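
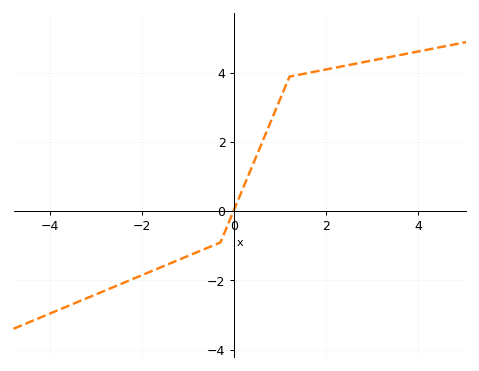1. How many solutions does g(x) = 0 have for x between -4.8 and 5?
1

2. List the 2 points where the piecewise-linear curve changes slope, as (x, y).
(-0.3, -0.9); (1.2, 3.9)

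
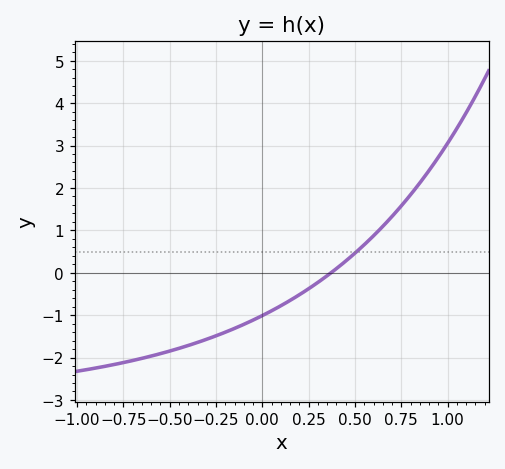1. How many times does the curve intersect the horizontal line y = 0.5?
1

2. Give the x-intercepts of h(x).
0.35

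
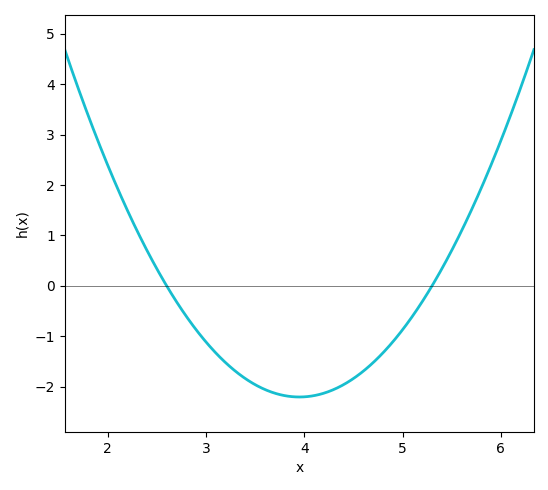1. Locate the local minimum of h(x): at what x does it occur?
3.95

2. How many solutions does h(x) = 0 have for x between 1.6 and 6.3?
2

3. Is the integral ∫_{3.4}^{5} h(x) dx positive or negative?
negative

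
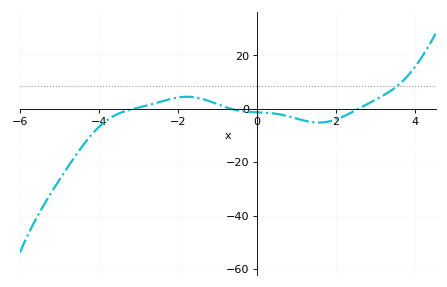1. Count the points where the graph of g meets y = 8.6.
1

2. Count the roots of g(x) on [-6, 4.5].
3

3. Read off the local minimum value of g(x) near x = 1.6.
-5.21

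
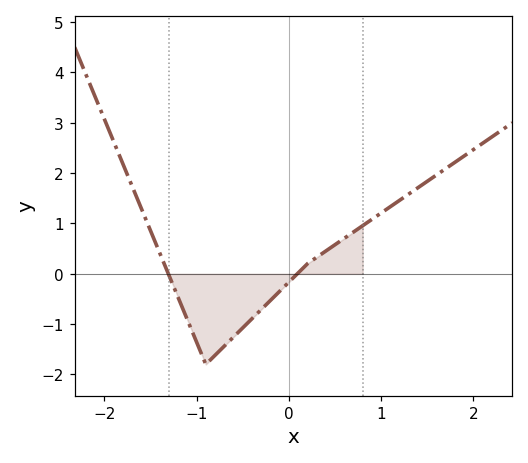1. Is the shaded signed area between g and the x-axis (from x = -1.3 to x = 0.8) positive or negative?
negative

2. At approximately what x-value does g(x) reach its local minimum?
-0.9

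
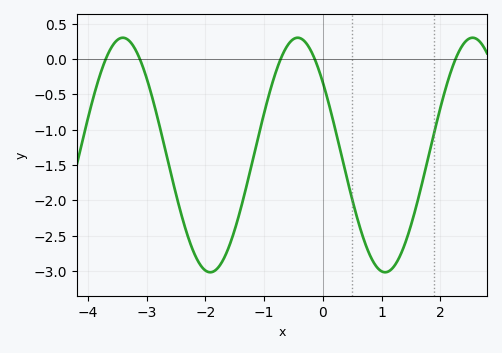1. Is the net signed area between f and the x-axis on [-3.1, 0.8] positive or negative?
negative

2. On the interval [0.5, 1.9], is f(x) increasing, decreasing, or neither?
neither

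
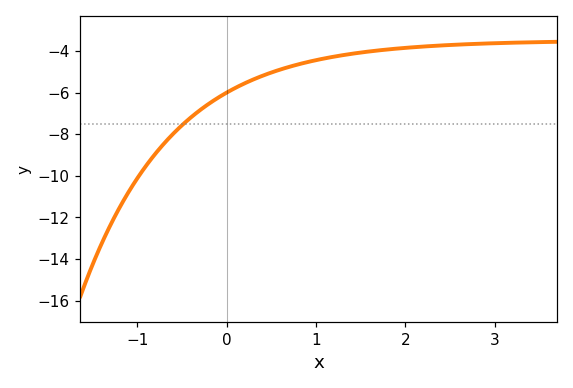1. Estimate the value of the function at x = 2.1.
-3.8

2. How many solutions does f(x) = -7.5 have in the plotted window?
1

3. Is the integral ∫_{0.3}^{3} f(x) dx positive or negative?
negative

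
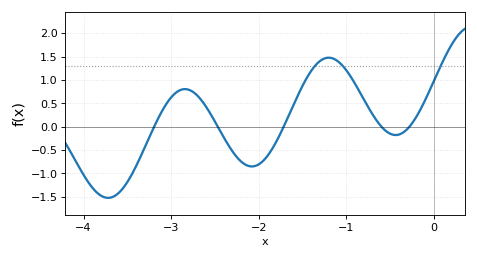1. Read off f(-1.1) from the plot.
1.4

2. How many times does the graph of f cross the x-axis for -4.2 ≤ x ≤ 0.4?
5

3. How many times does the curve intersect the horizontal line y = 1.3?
3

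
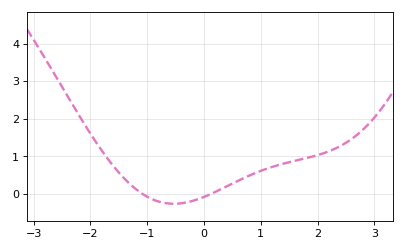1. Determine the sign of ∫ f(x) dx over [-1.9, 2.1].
positive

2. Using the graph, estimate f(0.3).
0.123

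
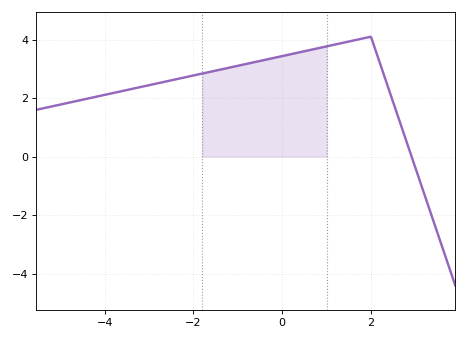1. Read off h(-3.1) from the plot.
2.4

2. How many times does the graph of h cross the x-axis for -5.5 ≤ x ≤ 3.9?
1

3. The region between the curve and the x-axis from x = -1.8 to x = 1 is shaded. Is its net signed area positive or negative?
positive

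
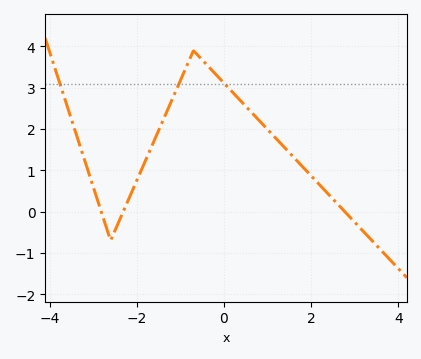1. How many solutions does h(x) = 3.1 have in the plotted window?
3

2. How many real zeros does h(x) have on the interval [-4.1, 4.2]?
3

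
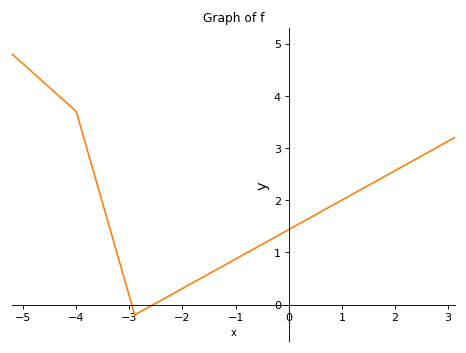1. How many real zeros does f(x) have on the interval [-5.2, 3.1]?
2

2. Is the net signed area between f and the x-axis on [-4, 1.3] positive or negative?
positive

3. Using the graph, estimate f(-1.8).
0.421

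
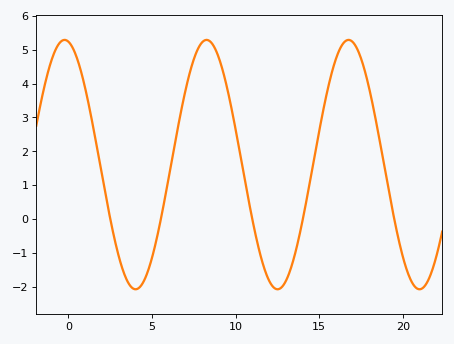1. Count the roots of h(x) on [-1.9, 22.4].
5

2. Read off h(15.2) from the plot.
3.12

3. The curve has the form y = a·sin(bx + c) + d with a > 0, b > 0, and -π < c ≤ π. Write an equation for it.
y = 3.68sin(0.74x + 1.74) + 1.61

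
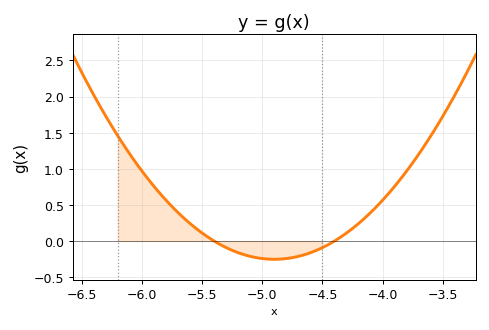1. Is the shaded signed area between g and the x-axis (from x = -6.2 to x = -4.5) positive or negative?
positive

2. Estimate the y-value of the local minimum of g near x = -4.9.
-0.253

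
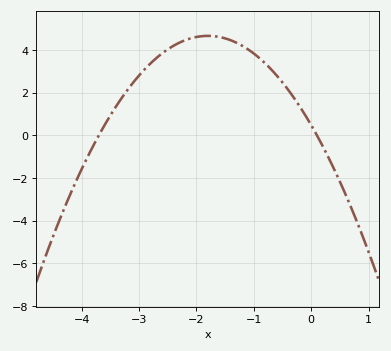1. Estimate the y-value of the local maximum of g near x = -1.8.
4.66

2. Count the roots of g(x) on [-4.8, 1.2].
2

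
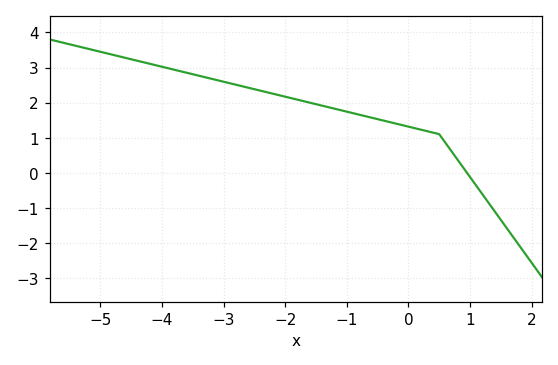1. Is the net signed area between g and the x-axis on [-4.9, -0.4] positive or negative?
positive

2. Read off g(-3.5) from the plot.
2.8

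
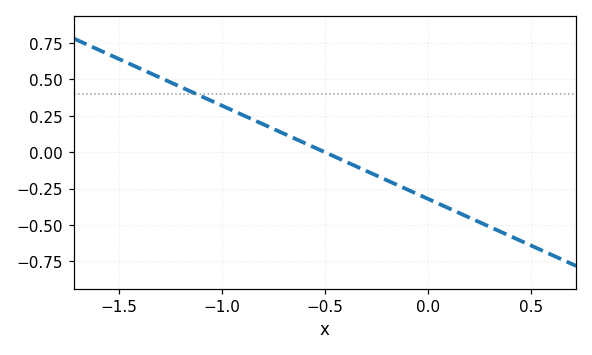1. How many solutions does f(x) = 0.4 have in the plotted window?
1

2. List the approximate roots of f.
-0.5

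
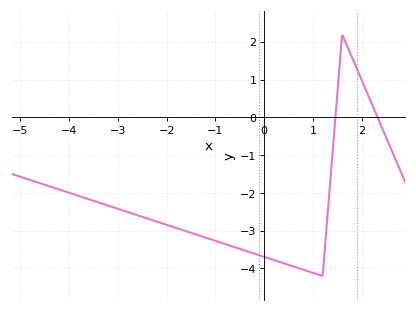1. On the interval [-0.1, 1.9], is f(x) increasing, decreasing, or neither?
neither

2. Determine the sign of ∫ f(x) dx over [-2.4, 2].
negative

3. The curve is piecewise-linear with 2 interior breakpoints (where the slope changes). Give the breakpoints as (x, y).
(1.2, -4.2); (1.6, 2.2)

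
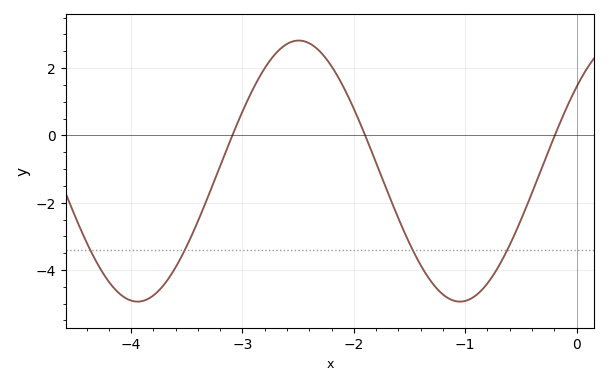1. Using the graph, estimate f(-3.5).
-3.29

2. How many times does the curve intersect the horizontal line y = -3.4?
4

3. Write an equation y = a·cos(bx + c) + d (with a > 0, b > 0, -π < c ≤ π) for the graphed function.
y = 3.88cos(2.17x - 0.87) - 1.06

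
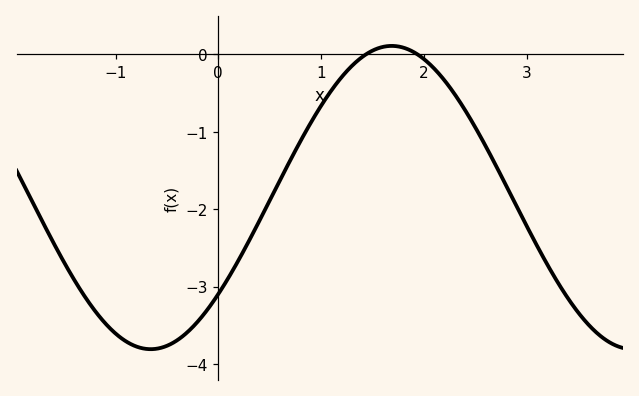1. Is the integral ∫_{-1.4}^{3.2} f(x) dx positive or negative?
negative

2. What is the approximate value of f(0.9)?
-0.883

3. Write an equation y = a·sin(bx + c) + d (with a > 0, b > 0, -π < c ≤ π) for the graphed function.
y = 1.96sin(1.34x - 0.69) - 1.85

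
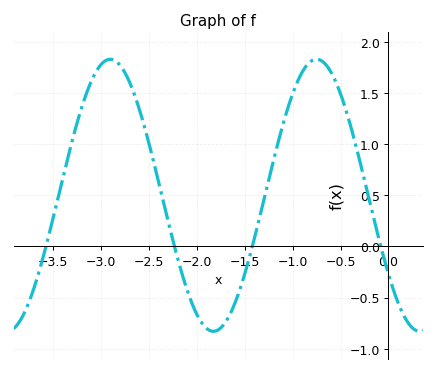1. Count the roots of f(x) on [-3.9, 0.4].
4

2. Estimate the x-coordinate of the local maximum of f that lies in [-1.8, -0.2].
-0.751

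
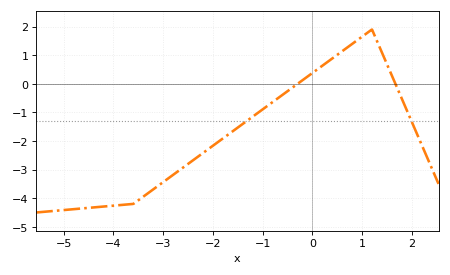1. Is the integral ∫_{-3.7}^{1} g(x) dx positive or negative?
negative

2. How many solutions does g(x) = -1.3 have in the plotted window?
2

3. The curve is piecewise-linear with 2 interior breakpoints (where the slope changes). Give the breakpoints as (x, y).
(-3.6, -4.2); (1.2, 1.9)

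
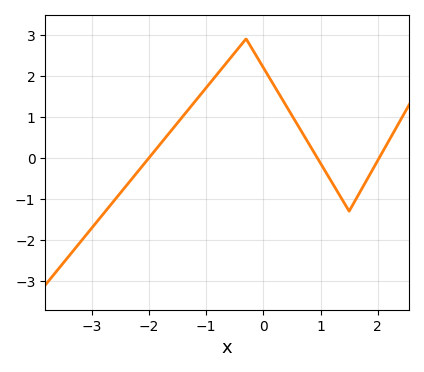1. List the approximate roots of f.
-2, 0.9, 2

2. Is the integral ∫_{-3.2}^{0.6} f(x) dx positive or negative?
positive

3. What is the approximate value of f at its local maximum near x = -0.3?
2.9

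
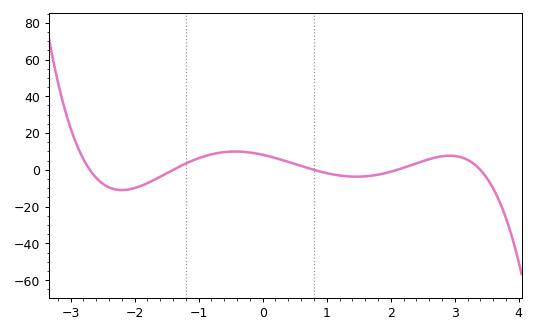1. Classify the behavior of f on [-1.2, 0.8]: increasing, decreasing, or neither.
neither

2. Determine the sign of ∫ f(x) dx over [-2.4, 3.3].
positive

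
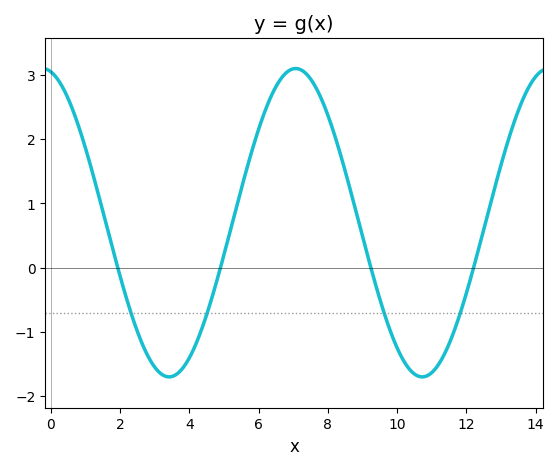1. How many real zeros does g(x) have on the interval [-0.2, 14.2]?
4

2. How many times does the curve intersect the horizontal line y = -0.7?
4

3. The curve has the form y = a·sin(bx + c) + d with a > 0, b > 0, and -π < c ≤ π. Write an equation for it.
y = 2.4sin(0.86x + 1.8) + 0.7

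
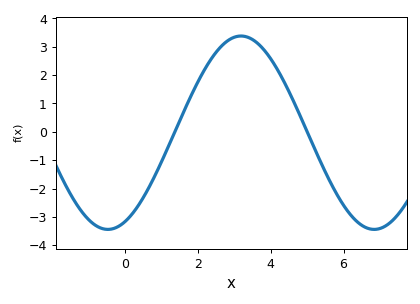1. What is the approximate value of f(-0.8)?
-3.3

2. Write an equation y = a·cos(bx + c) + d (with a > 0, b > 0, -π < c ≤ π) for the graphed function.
y = 3.41cos(0.86x - 2.7) - 0.03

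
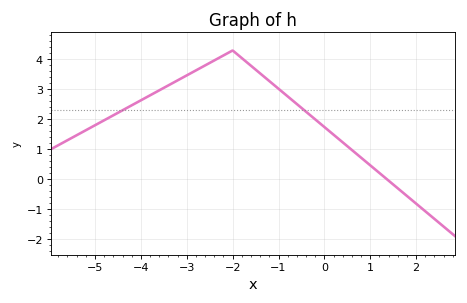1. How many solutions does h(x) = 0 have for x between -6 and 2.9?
1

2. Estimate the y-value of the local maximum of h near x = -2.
4.3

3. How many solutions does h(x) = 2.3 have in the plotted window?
2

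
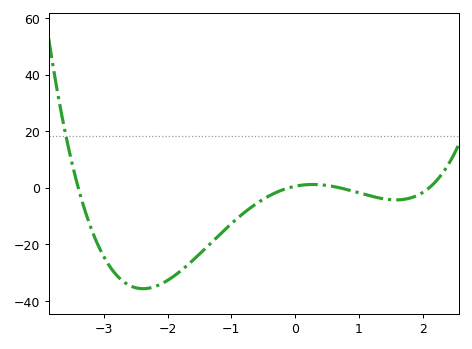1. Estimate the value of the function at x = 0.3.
1.18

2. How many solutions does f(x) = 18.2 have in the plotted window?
1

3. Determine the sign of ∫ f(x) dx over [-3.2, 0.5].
negative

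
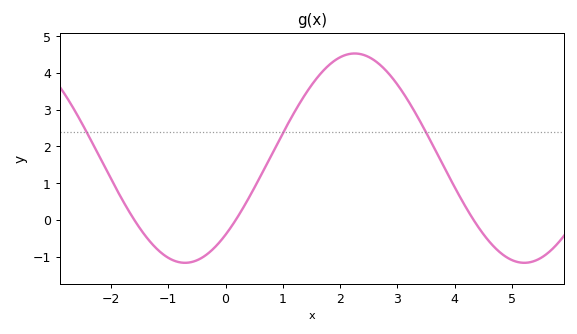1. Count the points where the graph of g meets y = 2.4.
3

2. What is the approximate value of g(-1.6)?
0.009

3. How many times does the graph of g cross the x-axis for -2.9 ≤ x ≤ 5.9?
3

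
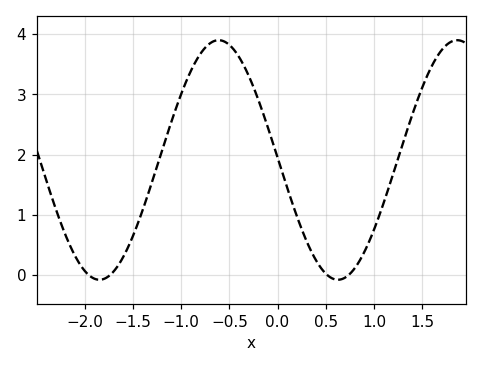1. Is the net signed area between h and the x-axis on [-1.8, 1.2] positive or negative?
positive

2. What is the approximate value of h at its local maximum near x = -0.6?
3.9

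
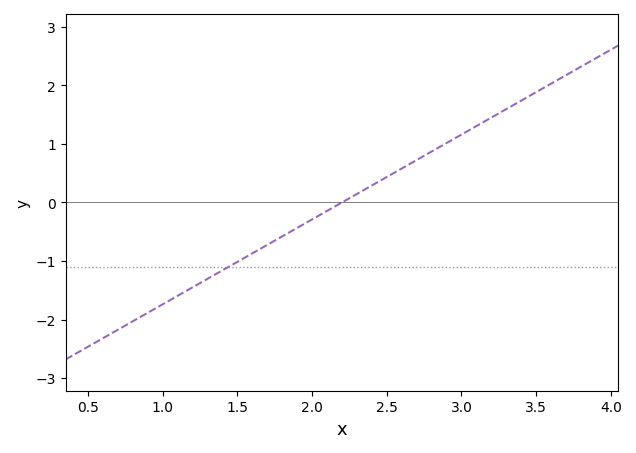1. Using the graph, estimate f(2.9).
1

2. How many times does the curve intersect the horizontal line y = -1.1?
1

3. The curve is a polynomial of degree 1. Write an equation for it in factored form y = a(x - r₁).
y = 1.45(x - 2.2)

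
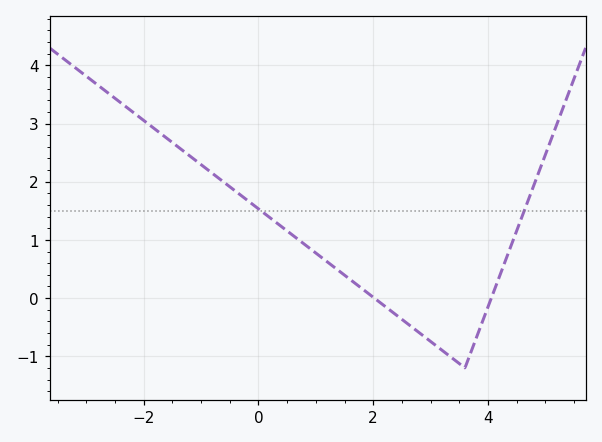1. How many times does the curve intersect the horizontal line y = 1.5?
2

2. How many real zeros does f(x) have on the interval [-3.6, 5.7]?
2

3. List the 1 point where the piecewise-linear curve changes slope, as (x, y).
(3.6, -1.2)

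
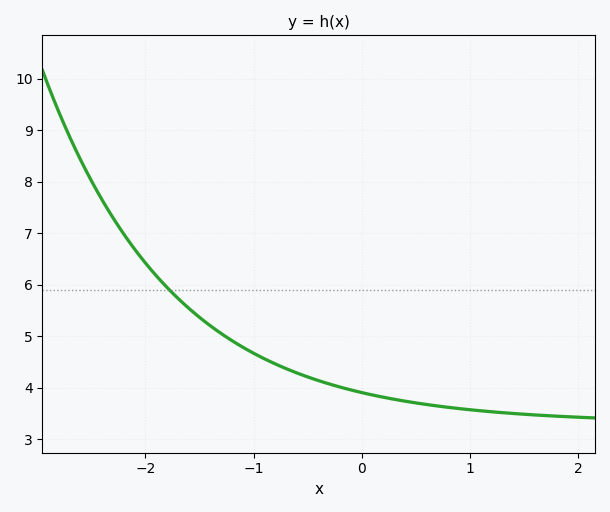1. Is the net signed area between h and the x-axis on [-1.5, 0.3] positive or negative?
positive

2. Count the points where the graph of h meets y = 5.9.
1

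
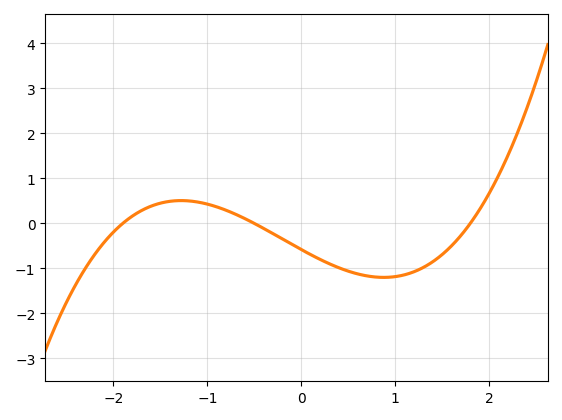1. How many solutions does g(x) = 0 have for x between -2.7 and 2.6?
3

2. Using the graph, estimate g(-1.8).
0.159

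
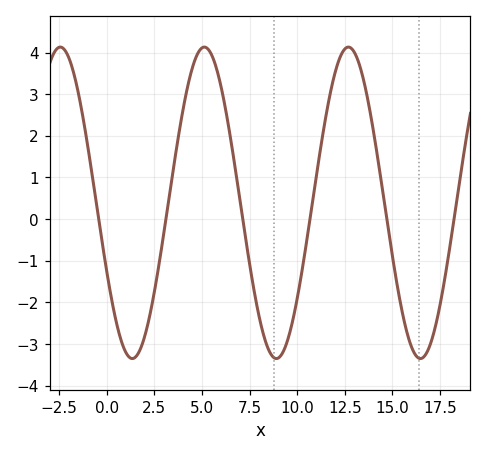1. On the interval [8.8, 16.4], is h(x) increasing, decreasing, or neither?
neither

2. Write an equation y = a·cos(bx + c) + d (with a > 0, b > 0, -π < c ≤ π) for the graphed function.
y = 3.74cos(0.83x + 2.03) + 0.39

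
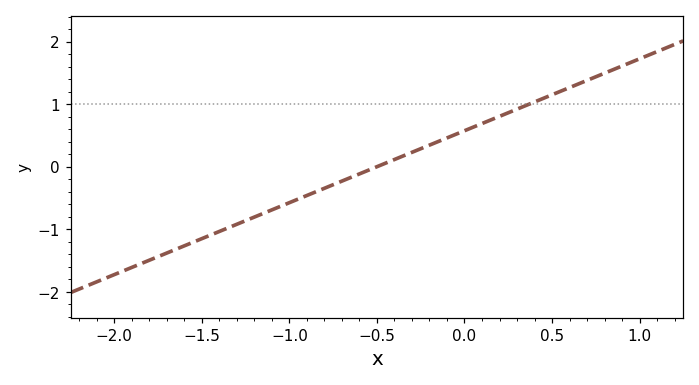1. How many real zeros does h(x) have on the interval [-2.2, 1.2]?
1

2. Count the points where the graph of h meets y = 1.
1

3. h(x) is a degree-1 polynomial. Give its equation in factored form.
y = 1.15(x + 0.5)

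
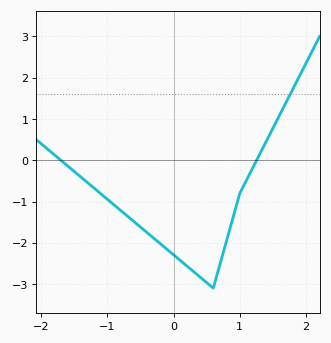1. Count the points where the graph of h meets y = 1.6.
1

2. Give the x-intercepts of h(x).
-1.7, 1.3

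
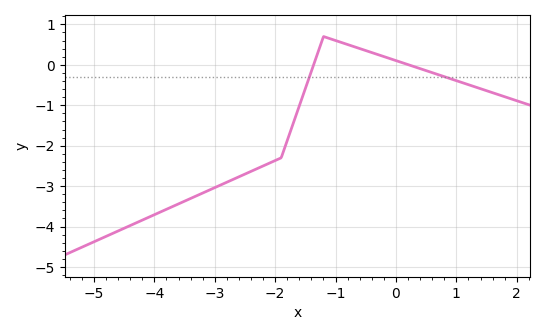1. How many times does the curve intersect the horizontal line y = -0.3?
2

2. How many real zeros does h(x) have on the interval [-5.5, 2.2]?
2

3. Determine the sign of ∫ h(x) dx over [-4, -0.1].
negative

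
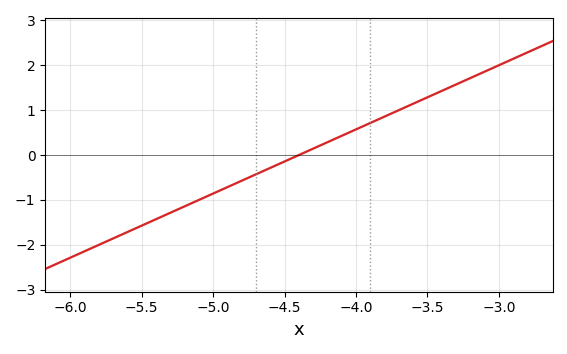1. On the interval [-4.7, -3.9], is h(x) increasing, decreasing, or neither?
increasing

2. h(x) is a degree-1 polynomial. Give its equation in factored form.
y = 1.43(x + 4.4)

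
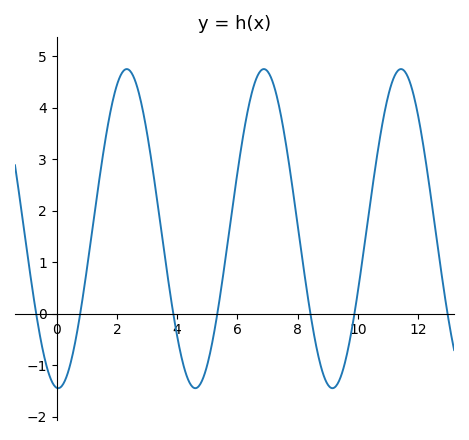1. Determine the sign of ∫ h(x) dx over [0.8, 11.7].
positive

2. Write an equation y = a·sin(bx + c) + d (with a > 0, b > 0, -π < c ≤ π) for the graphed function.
y = 3.1sin(1.38x - 1.64) + 1.65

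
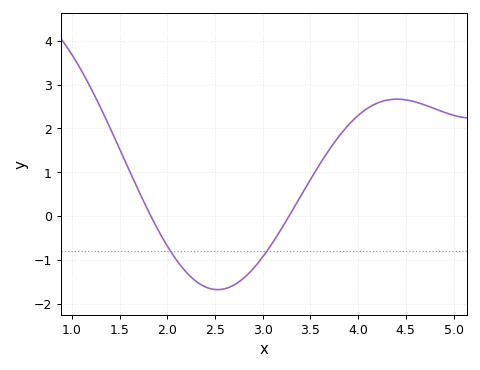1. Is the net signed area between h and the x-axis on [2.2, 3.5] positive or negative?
negative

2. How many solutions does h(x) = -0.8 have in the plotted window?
2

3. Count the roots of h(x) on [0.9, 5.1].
2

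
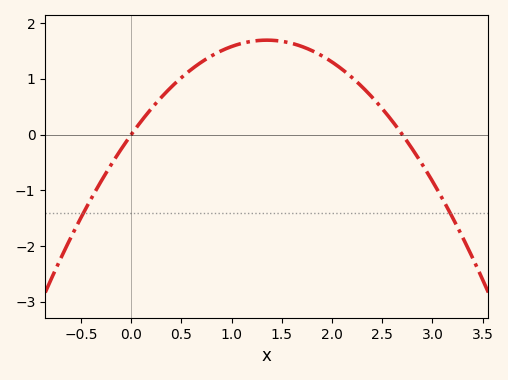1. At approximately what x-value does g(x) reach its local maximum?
1.35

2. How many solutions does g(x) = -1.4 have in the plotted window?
2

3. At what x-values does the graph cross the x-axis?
0, 2.7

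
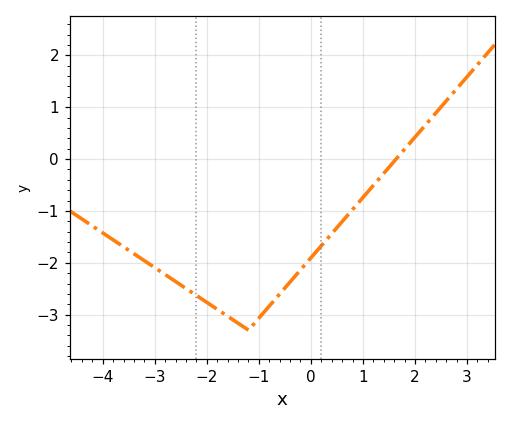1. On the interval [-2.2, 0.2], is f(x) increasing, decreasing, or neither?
neither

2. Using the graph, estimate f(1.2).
-0.5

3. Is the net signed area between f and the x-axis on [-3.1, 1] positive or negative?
negative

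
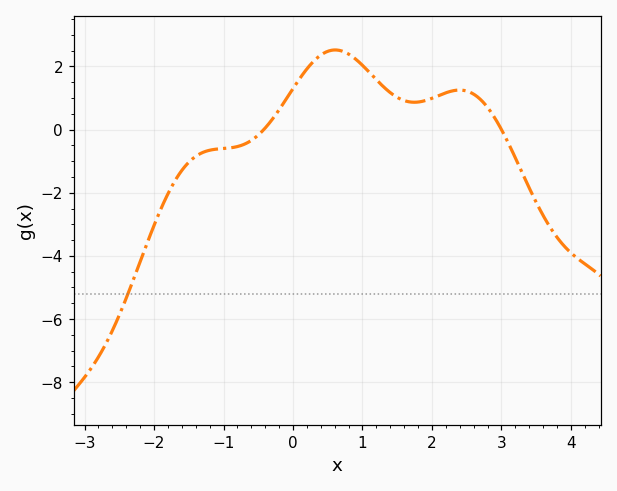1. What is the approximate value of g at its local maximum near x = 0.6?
2.52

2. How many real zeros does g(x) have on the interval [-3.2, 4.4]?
2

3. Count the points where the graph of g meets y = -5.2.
1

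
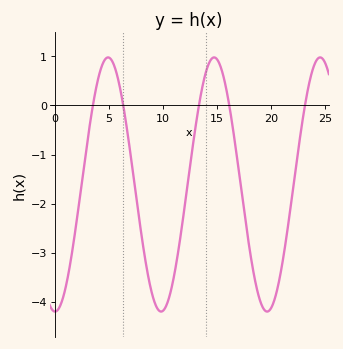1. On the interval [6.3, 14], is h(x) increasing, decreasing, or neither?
neither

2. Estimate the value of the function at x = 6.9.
-0.8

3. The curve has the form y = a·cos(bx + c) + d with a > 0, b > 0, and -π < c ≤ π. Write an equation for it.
y = 2.59cos(0.64x + 3.1) - 1.61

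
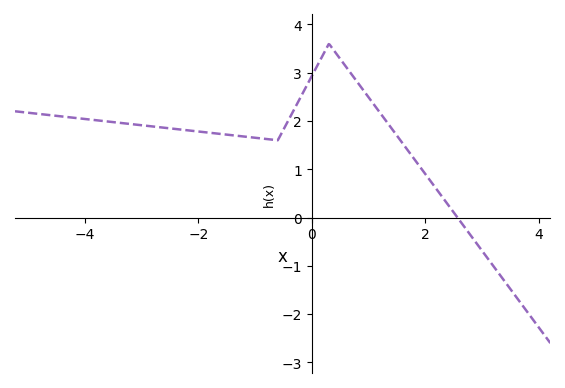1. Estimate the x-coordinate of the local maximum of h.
0.301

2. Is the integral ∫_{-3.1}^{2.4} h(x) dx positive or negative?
positive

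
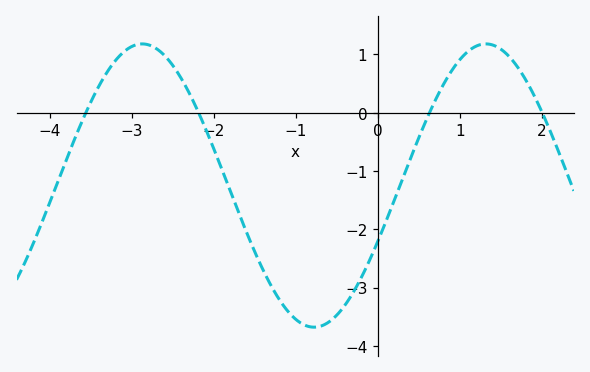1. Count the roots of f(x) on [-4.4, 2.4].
4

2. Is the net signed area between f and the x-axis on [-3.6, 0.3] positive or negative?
negative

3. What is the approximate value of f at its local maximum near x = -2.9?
1.2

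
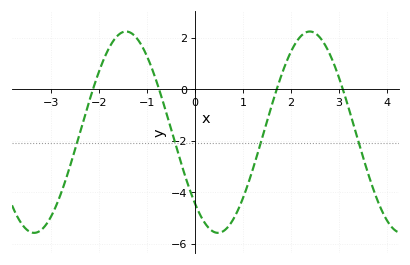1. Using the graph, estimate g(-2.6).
-3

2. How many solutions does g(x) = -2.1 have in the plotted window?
4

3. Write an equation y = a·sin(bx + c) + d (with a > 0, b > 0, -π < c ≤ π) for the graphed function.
y = 3.91sin(1.6x - 2.4) - 1.67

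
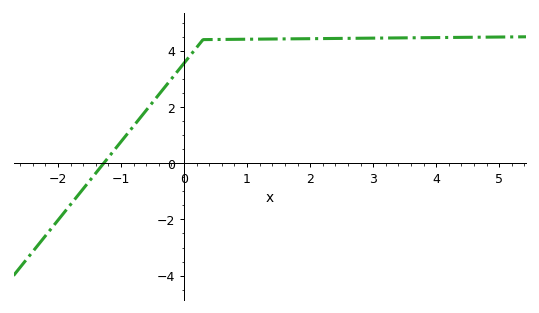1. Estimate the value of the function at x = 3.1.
4.4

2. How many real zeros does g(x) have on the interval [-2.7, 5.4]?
1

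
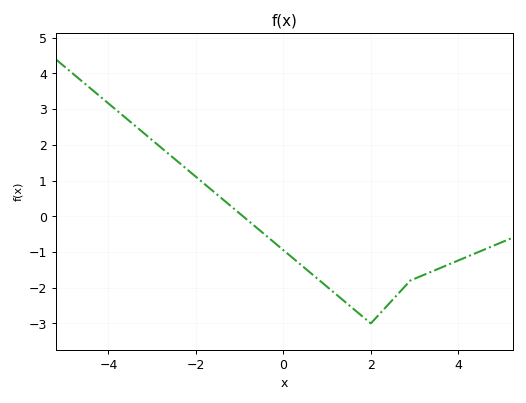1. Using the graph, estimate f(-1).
0.08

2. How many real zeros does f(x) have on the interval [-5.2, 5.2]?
1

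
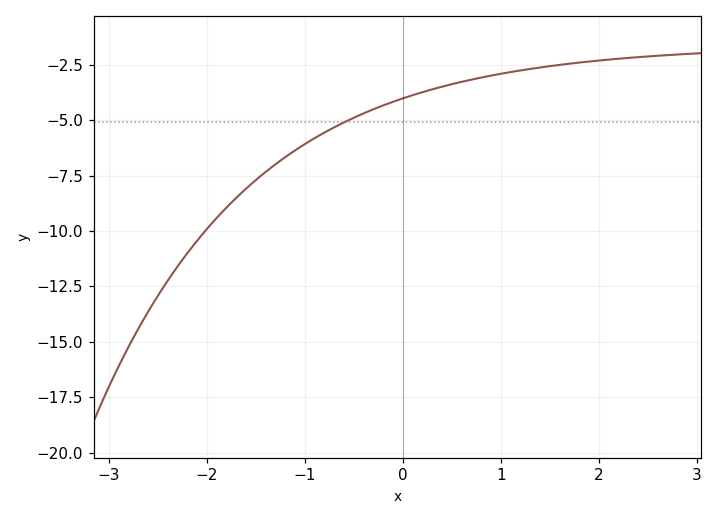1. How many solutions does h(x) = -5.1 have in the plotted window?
1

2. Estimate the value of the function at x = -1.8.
-8.95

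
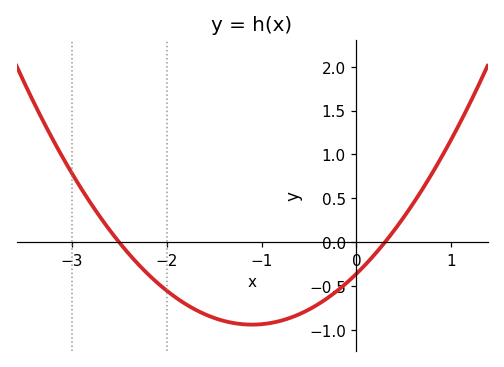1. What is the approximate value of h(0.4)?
0.15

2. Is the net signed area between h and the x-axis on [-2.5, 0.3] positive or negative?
negative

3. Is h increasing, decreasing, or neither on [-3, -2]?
decreasing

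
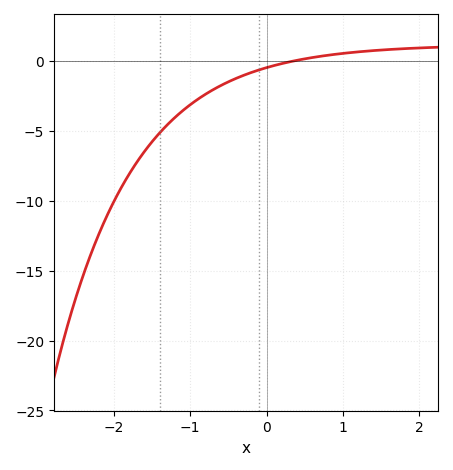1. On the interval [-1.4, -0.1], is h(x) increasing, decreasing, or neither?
increasing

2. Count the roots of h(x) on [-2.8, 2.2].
1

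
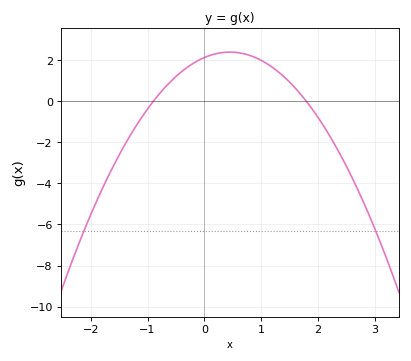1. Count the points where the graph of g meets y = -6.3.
2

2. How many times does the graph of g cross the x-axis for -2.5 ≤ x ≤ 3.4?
2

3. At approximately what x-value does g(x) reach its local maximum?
0.45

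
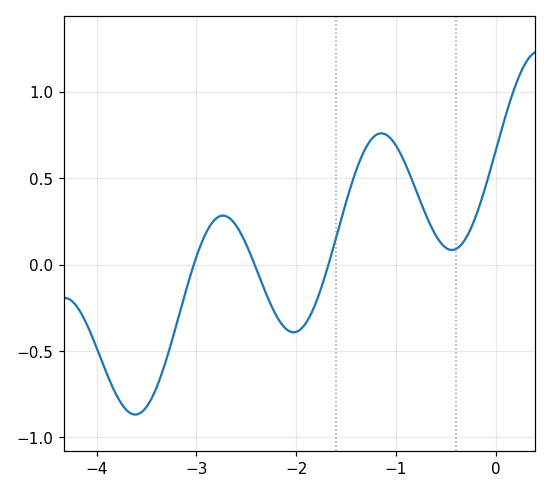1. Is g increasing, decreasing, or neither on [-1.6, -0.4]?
neither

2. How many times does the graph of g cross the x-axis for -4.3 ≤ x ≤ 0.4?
3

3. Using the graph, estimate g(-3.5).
-0.8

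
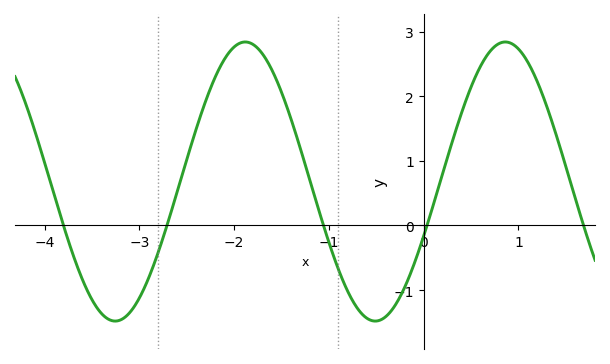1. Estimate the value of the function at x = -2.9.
-0.8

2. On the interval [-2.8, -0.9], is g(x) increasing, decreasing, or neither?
neither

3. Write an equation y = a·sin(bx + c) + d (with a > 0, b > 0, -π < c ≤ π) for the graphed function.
y = 2.16sin(2.3x - 0.4) + 0.68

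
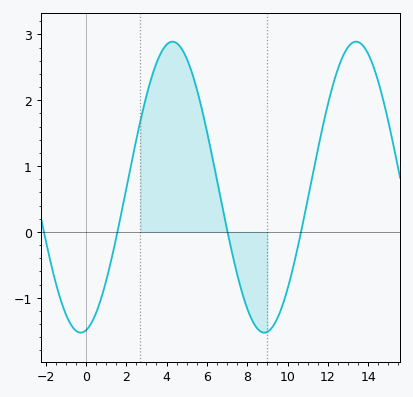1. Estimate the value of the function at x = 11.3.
0.9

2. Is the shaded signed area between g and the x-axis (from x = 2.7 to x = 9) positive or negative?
positive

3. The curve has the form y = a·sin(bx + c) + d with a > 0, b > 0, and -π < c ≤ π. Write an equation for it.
y = 2.21sin(0.69x - 1.4) + 0.68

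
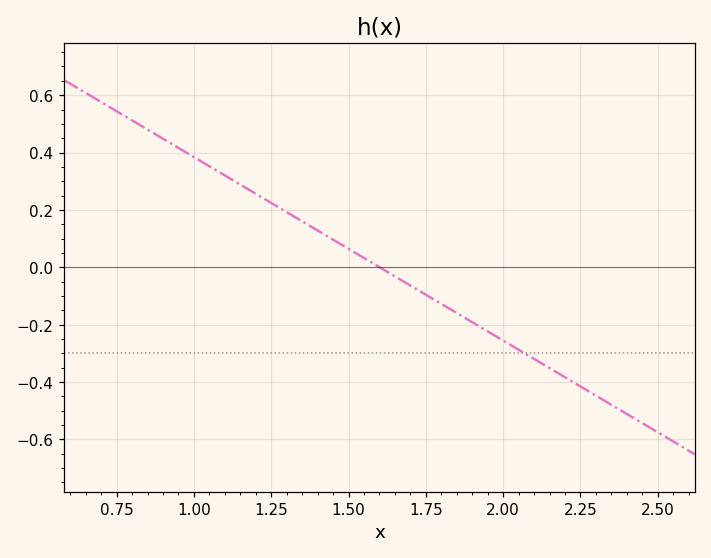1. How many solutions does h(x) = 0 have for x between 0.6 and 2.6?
1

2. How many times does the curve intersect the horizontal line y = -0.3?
1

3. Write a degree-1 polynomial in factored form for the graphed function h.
y = -0.64(x - 1.6)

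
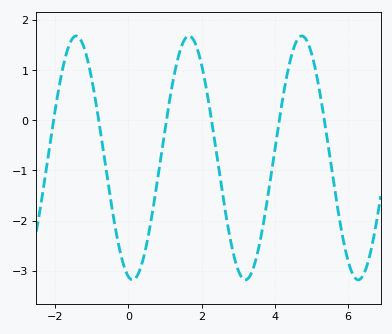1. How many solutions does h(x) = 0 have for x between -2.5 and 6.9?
6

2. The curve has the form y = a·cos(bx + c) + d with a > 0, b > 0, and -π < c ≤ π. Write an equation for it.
y = 2.43cos(2x + 2.9) - 0.75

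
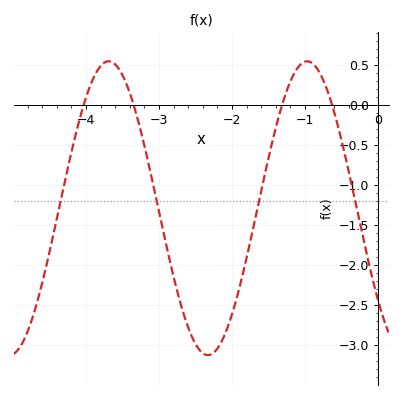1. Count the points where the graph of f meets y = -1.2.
4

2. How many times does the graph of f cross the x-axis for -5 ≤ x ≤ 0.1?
4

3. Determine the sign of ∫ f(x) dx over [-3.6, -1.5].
negative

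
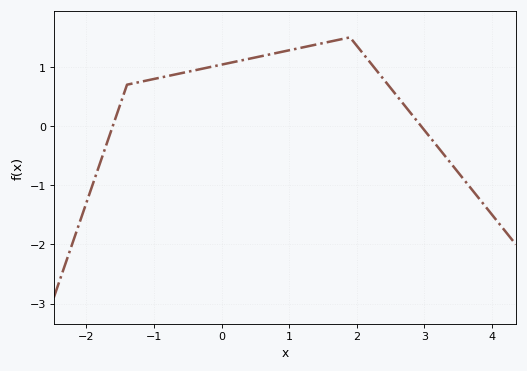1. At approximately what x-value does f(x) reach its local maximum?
1.9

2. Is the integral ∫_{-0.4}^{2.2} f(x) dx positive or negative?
positive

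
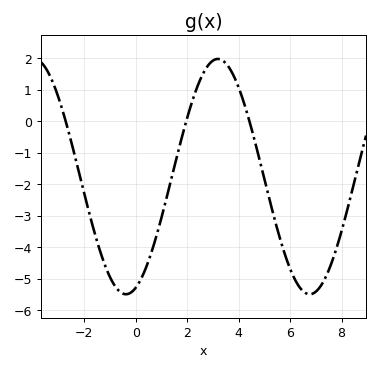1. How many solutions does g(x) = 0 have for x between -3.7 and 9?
3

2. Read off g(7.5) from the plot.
-4.7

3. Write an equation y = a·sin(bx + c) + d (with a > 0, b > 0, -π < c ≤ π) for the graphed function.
y = 3.73sin(0.88x - 1.2) - 1.76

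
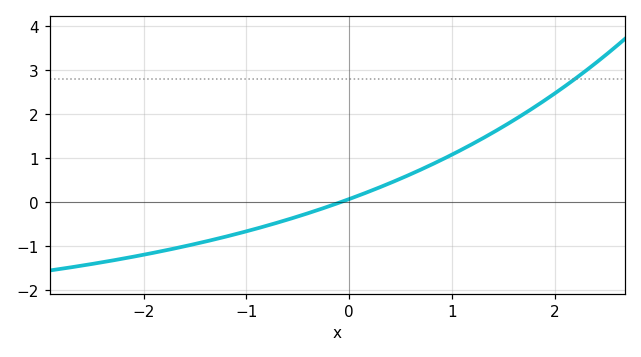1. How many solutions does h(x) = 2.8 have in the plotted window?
1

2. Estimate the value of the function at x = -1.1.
-0.722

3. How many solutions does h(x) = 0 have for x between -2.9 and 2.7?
1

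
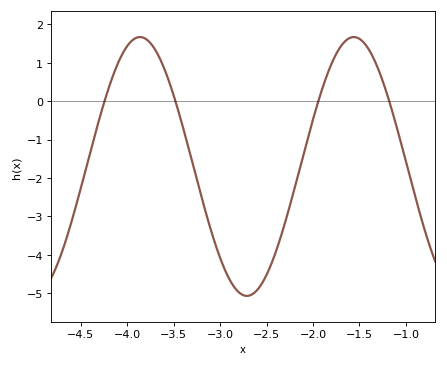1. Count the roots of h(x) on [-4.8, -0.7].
4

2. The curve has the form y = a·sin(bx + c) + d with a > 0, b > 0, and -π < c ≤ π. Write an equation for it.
y = 3.37sin(2.73x - 0.452) - 1.7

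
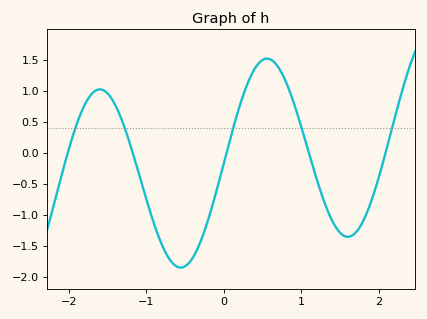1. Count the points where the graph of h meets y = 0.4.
5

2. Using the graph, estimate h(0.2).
0.743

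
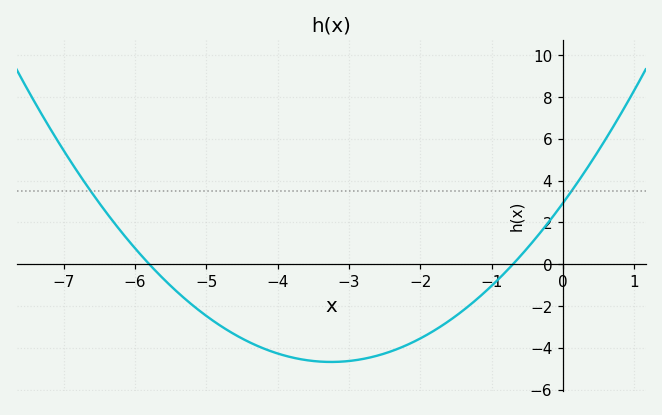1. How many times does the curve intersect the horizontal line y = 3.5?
2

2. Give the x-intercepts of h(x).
-5.8, -0.8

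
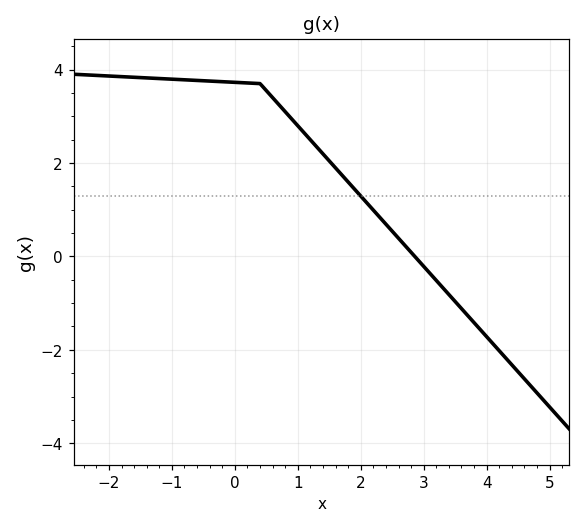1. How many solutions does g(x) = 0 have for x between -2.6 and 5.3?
1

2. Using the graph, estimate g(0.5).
3.55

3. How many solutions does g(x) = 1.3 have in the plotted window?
1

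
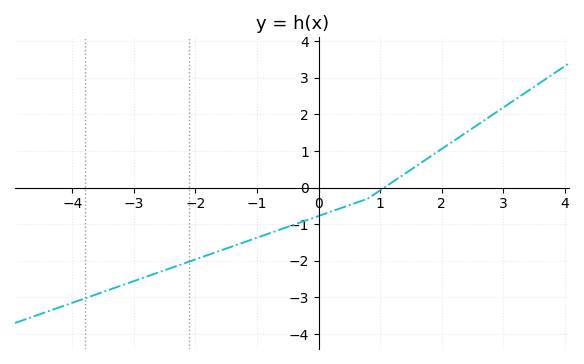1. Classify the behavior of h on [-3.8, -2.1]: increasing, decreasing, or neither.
increasing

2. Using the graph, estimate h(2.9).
2.08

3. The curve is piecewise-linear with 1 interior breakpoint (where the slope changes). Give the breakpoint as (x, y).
(0.8, -0.3)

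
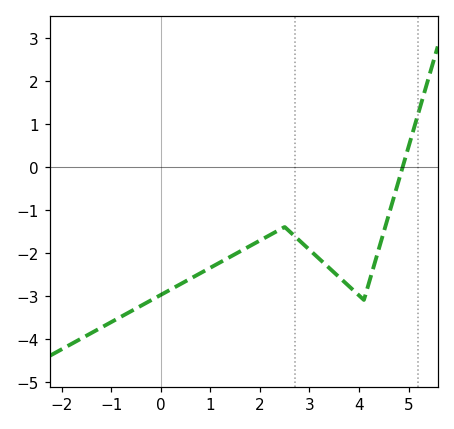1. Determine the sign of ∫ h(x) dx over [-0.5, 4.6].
negative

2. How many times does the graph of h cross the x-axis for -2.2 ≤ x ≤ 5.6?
1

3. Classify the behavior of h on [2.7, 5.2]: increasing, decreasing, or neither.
neither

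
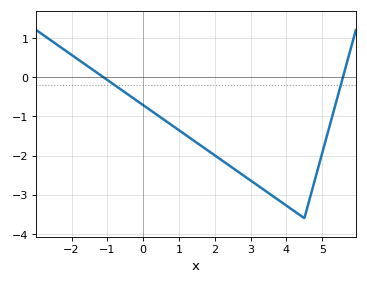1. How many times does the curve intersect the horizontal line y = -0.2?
2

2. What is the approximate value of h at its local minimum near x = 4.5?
-3.6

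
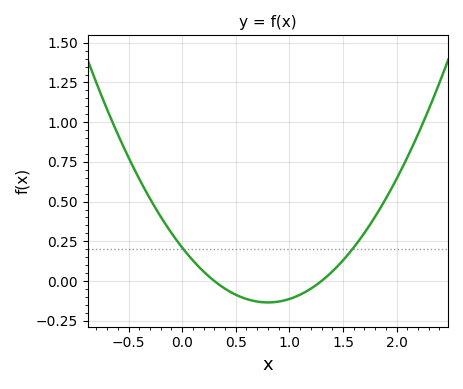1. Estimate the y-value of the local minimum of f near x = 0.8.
-0.14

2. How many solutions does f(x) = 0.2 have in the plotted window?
2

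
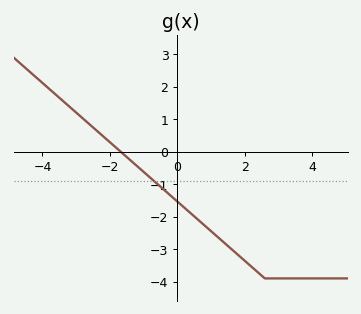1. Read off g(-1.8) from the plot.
0.1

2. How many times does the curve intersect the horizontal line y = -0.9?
1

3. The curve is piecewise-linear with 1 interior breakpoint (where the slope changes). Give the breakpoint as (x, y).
(2.6, -3.9)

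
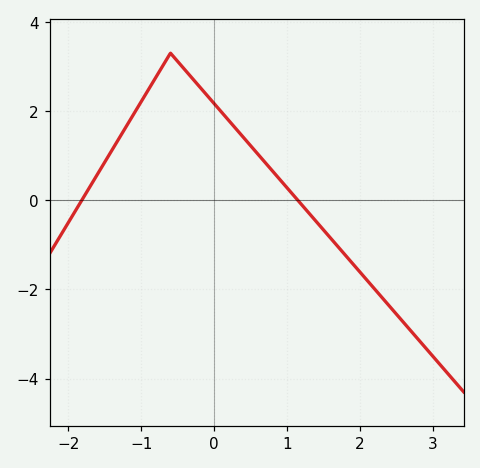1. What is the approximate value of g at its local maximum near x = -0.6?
3.2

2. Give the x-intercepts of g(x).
-1.8, 1.1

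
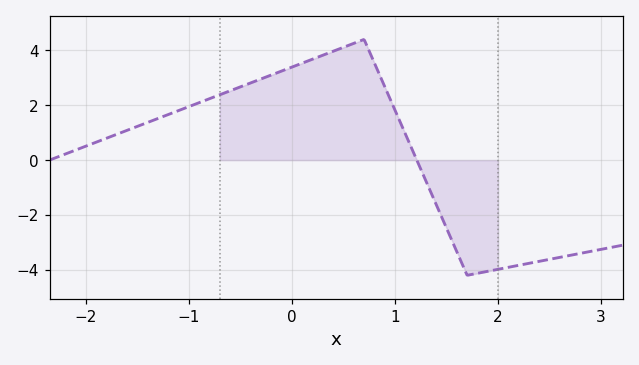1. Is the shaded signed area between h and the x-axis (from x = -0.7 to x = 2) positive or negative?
positive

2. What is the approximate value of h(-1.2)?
1.66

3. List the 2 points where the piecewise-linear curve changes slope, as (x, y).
(0.7, 4.4); (1.7, -4.2)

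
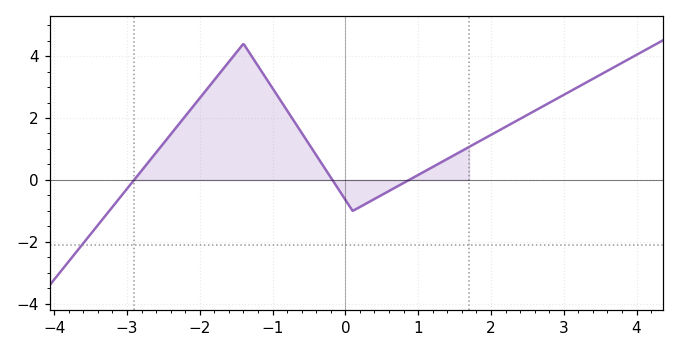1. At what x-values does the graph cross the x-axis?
-2.9, -0.178, 0.874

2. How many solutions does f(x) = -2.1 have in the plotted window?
1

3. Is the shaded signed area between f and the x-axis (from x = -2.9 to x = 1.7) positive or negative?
positive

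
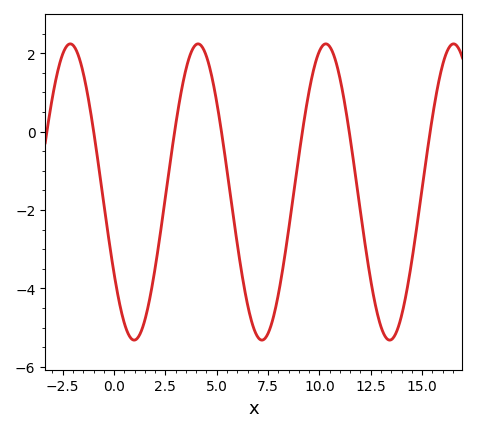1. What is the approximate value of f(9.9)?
1.92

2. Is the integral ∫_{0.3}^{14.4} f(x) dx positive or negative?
negative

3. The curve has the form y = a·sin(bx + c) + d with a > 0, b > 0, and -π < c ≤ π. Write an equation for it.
y = 3.78sin(1.01x - 2.56) - 1.54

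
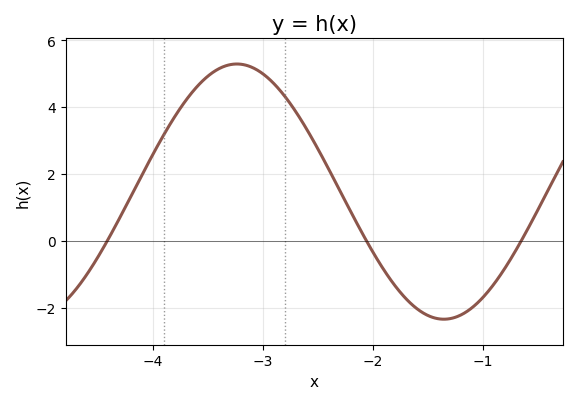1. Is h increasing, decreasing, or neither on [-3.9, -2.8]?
neither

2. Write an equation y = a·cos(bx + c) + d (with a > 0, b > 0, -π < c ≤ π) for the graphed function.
y = 3.82cos(1.7x - 0.88) + 1.47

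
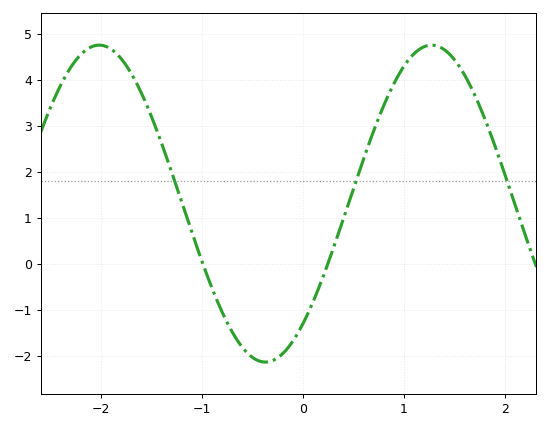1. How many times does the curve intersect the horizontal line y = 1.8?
3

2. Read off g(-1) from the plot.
0.062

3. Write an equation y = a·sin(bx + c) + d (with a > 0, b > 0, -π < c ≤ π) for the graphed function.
y = 3.45sin(1.91x - 0.862) + 1.31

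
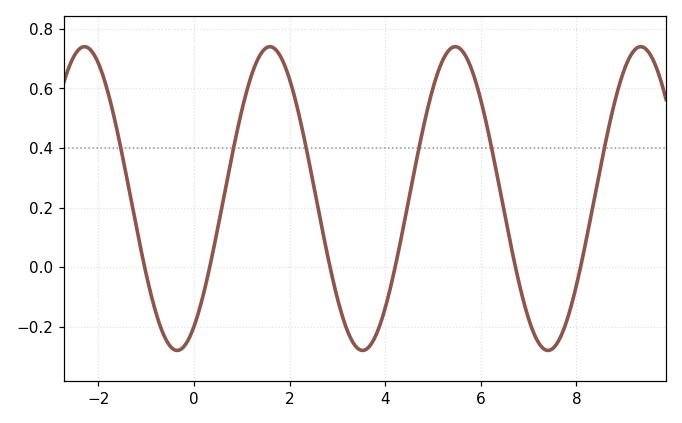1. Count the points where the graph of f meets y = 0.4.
6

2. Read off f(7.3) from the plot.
-0.28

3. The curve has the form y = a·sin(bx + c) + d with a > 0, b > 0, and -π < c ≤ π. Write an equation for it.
y = 0.51sin(1.6x - 1) + 0.23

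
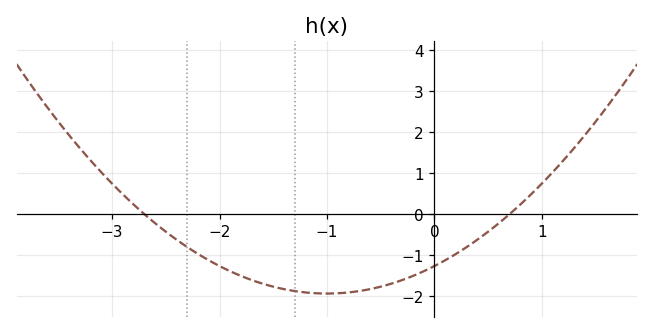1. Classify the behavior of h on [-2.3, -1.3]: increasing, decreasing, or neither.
decreasing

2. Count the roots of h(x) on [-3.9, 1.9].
2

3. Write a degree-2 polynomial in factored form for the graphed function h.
y = 0.67(x + 2.7)(x - 0.7)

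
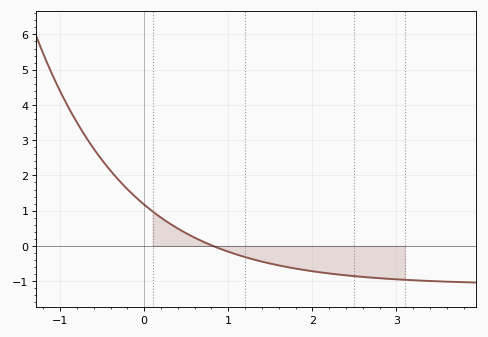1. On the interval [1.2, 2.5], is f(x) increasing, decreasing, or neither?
decreasing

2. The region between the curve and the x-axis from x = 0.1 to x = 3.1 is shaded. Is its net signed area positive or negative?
negative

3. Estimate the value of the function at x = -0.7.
3.1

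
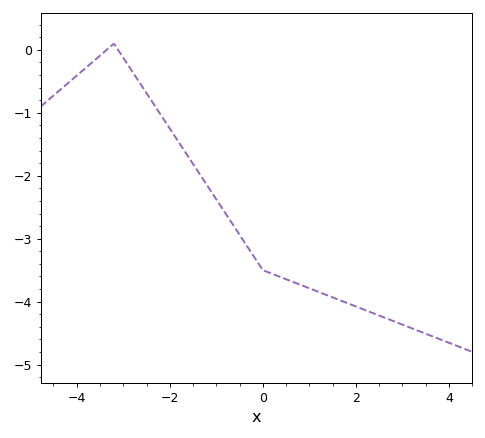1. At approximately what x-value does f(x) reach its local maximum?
-3.2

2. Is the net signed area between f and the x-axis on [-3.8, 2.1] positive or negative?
negative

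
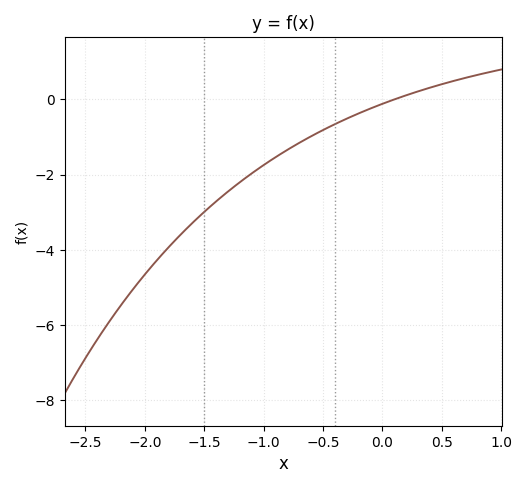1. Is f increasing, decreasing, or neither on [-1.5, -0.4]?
increasing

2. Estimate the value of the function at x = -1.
-1.75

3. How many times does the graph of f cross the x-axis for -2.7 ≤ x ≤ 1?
1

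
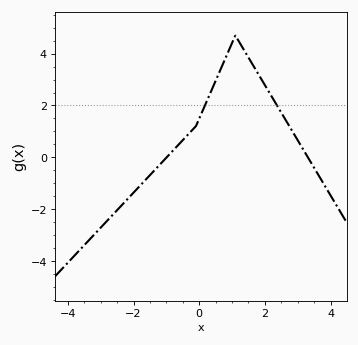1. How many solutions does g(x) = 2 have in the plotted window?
2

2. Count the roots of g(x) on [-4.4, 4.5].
2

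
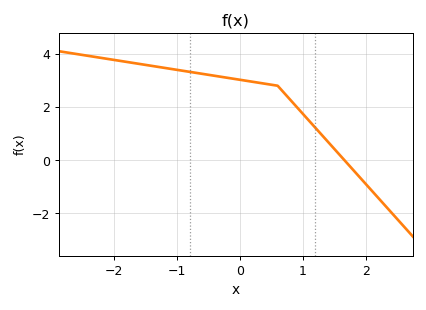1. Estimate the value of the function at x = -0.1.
3.06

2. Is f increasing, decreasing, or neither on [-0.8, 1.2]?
decreasing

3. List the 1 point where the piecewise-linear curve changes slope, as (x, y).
(0.6, 2.8)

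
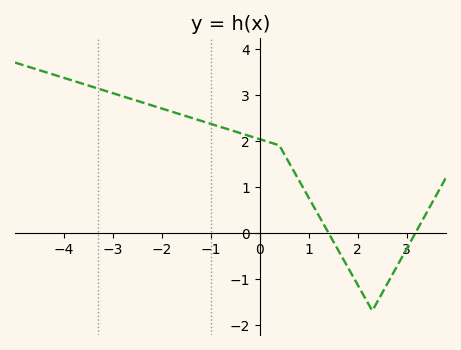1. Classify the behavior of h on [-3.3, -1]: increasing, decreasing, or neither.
decreasing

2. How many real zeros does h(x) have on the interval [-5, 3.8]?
2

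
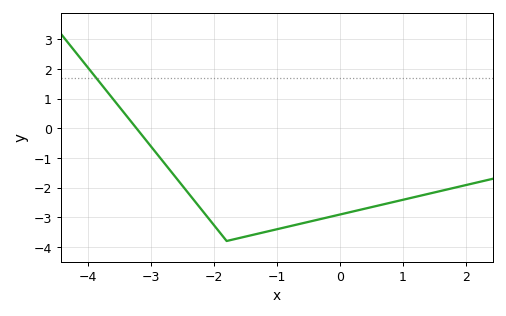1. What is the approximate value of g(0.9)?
-2.46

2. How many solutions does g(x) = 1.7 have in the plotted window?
1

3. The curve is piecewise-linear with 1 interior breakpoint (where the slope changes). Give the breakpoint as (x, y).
(-1.8, -3.8)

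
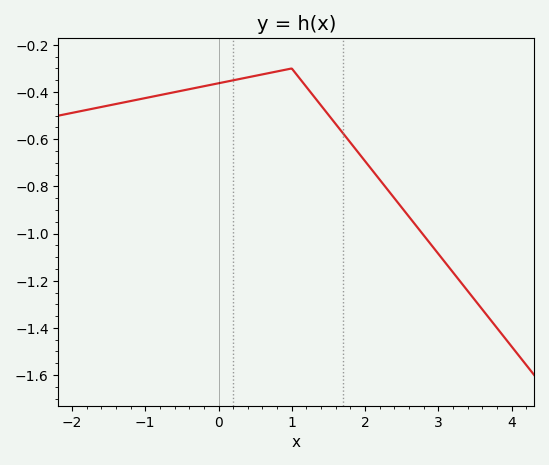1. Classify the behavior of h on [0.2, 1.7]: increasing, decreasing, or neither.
neither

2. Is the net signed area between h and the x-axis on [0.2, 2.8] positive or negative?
negative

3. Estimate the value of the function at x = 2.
-0.693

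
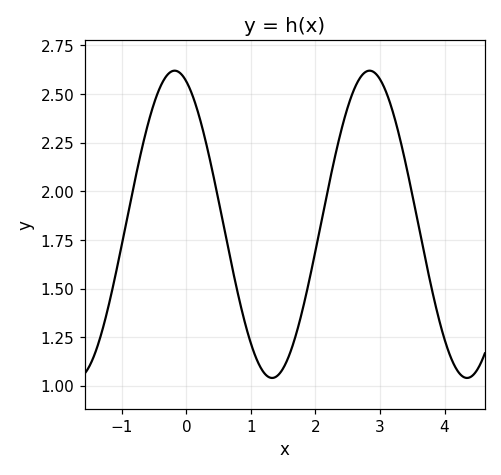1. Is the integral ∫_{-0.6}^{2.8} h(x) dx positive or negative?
positive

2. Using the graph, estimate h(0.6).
1.78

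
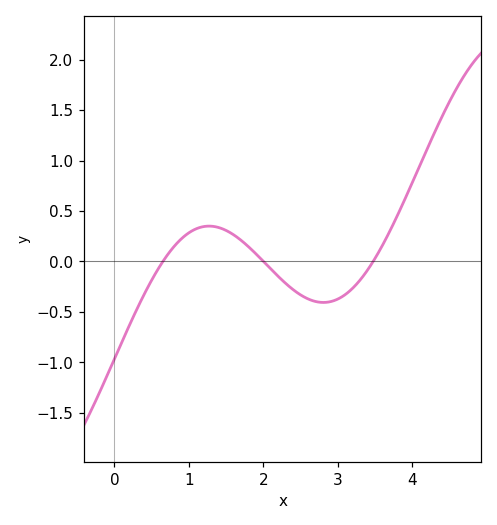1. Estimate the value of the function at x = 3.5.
0.029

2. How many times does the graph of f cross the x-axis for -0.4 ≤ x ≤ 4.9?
3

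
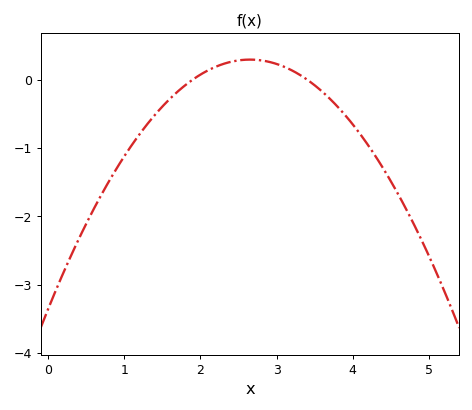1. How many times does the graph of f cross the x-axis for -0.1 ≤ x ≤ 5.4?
2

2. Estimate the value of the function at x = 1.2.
-0.801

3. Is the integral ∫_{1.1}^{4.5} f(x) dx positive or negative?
negative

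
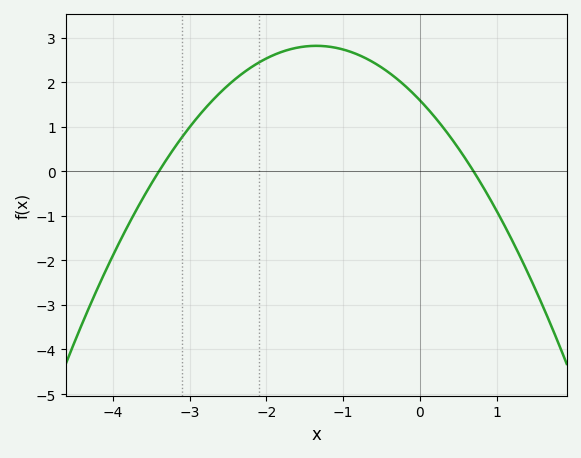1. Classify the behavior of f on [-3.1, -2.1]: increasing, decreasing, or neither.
increasing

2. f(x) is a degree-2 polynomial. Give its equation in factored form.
y = -0.67(x + 3.4)(x - 0.7)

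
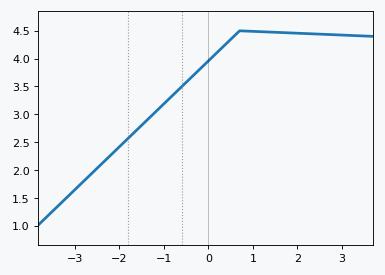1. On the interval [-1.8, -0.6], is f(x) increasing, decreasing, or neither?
increasing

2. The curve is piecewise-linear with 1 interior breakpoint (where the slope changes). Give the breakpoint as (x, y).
(0.7, 4.5)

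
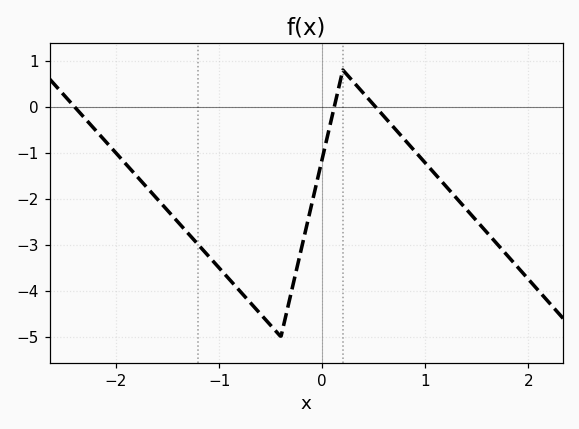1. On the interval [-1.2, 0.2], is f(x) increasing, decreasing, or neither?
neither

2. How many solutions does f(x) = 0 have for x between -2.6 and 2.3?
3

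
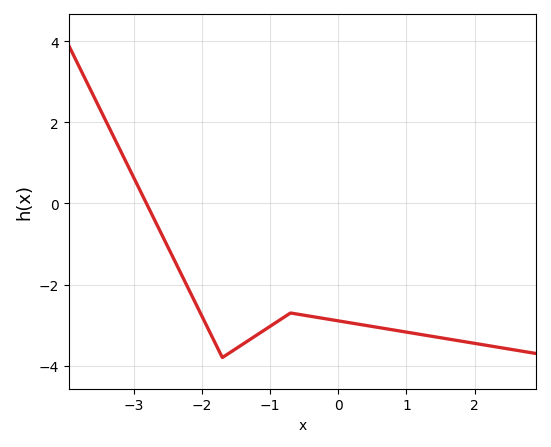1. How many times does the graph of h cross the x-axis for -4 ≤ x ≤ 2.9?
1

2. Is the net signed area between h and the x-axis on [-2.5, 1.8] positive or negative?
negative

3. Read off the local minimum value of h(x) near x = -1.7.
-3.8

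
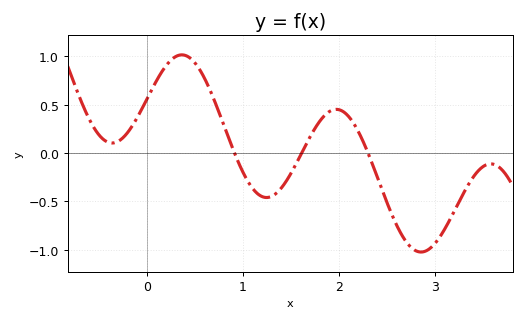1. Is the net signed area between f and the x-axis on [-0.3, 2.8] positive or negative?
positive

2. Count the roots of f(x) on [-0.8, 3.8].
3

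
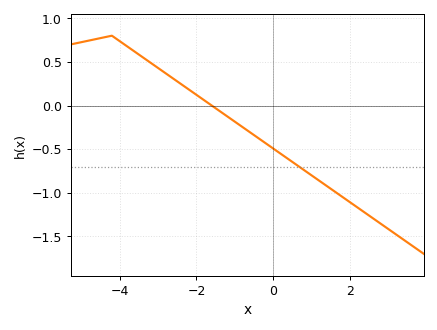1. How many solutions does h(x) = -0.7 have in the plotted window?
1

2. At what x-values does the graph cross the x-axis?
-1.6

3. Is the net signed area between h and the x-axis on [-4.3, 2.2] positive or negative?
negative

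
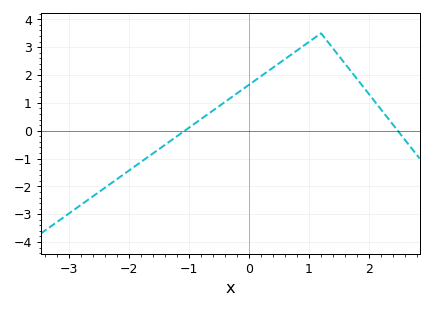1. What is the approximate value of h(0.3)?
2.11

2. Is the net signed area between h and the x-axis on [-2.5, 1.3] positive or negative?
positive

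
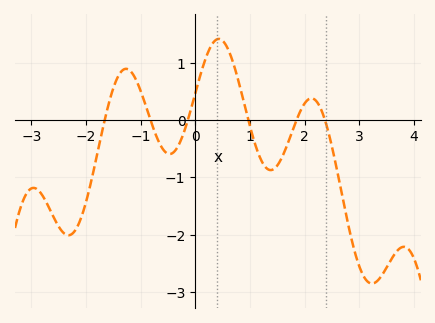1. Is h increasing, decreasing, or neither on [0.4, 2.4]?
neither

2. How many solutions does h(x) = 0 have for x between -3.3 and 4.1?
6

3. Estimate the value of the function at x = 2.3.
0.195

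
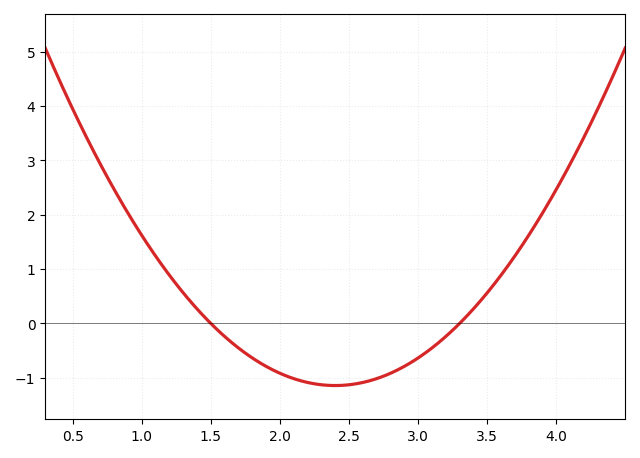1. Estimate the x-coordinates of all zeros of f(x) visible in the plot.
1.5, 3.3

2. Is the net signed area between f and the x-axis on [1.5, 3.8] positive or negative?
negative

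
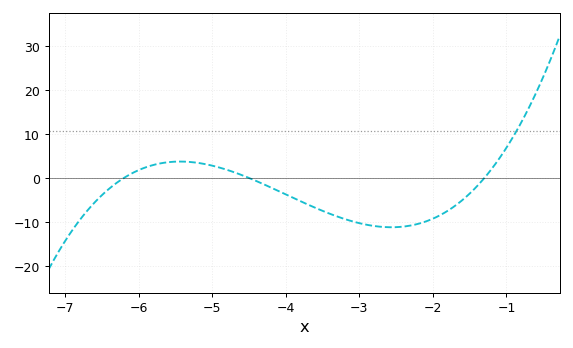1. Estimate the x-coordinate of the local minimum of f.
-2.56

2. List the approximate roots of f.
-6.2, -4.5, -1.3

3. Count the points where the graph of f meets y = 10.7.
1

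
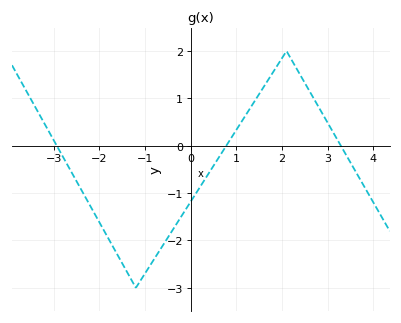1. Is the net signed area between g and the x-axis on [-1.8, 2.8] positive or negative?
negative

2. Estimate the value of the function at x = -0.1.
-1.33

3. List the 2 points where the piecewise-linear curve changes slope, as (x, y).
(-1.2, -3); (2.1, 2)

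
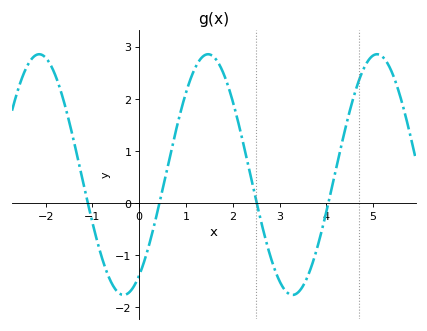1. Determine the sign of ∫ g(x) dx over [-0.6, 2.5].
positive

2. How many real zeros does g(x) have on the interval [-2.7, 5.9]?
4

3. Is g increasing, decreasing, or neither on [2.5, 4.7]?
neither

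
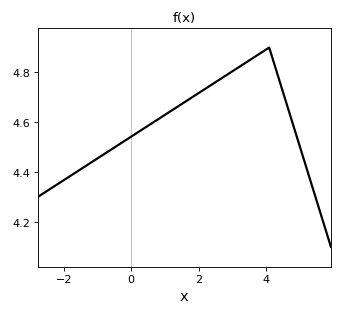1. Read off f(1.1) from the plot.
4.64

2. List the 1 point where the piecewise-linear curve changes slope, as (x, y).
(4.1, 4.9)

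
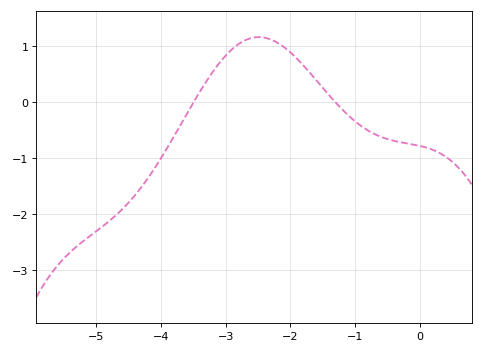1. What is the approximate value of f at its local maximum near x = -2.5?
1.2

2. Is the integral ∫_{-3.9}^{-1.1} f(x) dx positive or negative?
positive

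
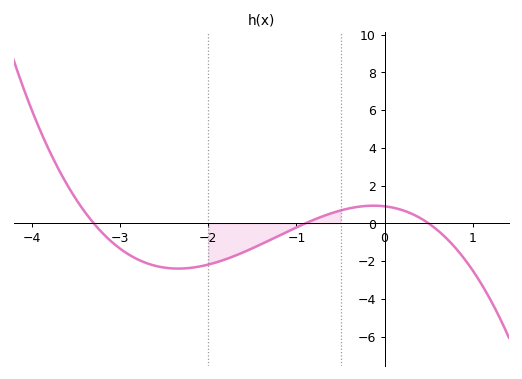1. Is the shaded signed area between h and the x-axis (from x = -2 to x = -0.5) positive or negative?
negative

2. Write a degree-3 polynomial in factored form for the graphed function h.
y = -0.61(x + 3.3)(x + 0.9)(x - 0.5)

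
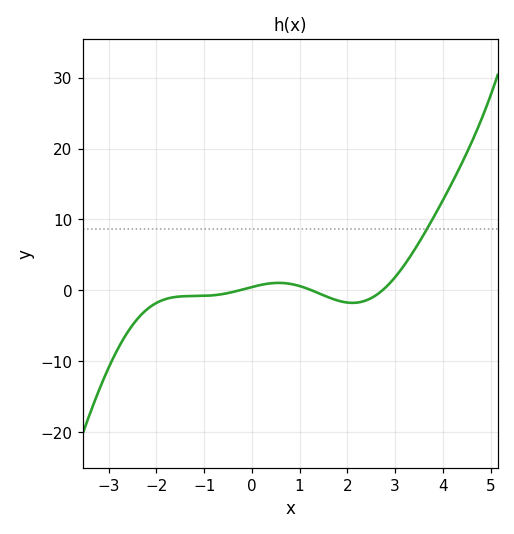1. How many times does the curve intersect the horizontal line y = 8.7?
1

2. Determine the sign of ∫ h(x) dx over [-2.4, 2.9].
negative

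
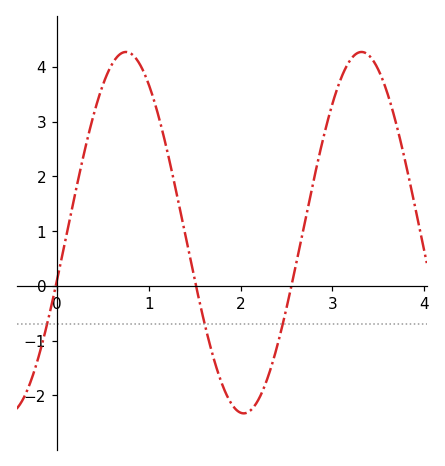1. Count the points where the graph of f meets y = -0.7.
3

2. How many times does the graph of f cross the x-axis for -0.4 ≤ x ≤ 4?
3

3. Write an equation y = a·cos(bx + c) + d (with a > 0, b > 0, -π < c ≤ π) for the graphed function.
y = 3.3cos(2.45x - 1.84) + 0.97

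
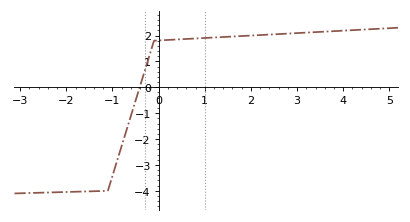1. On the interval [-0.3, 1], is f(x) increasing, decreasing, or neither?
increasing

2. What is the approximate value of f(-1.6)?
-4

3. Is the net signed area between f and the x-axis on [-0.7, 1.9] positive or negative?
positive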